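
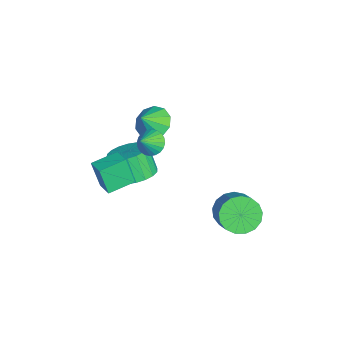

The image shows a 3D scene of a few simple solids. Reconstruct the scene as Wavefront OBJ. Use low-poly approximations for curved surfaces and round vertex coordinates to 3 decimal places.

v 1.231 2.497 -2.808
v 1.848 2.722 -3.678
v 3.126 2.988 -2.702
v 2.509 2.763 -1.832
v 1.649 3.185 -3.543
v 2.927 3.451 -2.567
v 1.354 3.49 -3.239
v 2.632 3.756 -2.264
v 1.031 3.568 -2.837
v 2.309 3.834 -1.862
v 0.753 3.4 -2.428
v 2.032 3.666 -1.453
v 0.585 3.026 -2.106
v 1.864 3.292 -1.131
v 0.565 2.53 -1.945
v 1.844 2.796 -0.969
v 0.698 2.027 -1.981
v 1.976 2.293 -1.006
v 0.952 1.631 -2.207
v 2.231 1.897 -1.231
v 1.271 1.434 -2.57
v 2.549 1.7 -1.595
v 1.58 1.48 -2.988
v 2.858 1.746 -2.012
v 1.809 1.76 -3.365
v 3.087 2.025 -2.389
v 1.906 2.208 -3.613
v 3.184 2.474 -2.638
v -3.237 -1.429 0.073
v -2.67 -0.587 0.248
v -2.643 -2.031 1.047
v -3.2 -0.543 0.598
v -3.744 -0.838 0.748
v -4.094 -1.358 0.639
v -4.117 -1.905 0.315
v -3.804 -2.27 -0.102
v -3.274 -2.314 -0.452
v -2.73 -2.019 -0.601
v -2.379 -1.499 -0.493
v -2.356 -0.952 -0.169
v 0.985 -4.028 -0.864
v 0.701 -4.454 0.663
v 0.322 -2.749 -0.631
v 0.038 -3.174 0.896
v 1.902 -3.606 -0.576
v 1.618 -4.031 0.951
v 1.239 -2.326 -0.343
v 0.955 -2.752 1.184
v -1.055 -2.27 -2.103
v -0.339 -3.104 -2.084
v -0.888 -3.544 -0.658
v -1.605 -2.71 -0.677
v -0.087 -2.74 -1.875
v -0.636 -3.18 -0.449
v -0.028 -2.283 -1.711
v -0.577 -2.722 -0.285
v -0.172 -1.823 -1.625
v -0.721 -2.263 -0.199
v -0.491 -1.452 -1.633
v -1.04 -1.891 -0.207
v -0.921 -1.242 -1.734
v -1.471 -1.682 -0.308
v -1.379 -1.237 -1.909
v -1.928 -1.677 -0.483
v -1.772 -1.436 -2.122
v -2.321 -1.876 -0.696
v -2.024 -1.8 -2.331
v -2.573 -2.24 -0.905
v -2.083 -2.258 -2.495
v -2.632 -2.697 -1.069
v -1.939 -2.717 -2.581
v -2.488 -3.157 -1.155
v -1.62 -3.089 -2.573
v -2.169 -3.528 -1.147
v -1.189 -3.298 -2.472
v -1.739 -3.738 -1.046
v -0.732 -3.303 -2.297
v -1.281 -3.743 -0.871
v -0.458 -1.538 1.129
v 0.131 -1.086 0.923
v 0.218 -2.062 1.911
v 0.005 -0.923 1.141
v -0.191 -0.852 1.357
v -0.428 -0.887 1.539
v -0.669 -1.02 1.658
v -0.879 -1.232 1.697
v -1.024 -1.491 1.649
v -1.083 -1.757 1.522
v -1.047 -1.989 1.335
v -0.921 -2.153 1.116
v -0.725 -2.223 0.9
v -0.488 -2.188 0.718
v -0.247 -2.055 0.599
v -0.038 -1.843 0.56
v 0.108 -1.584 0.608
v 0.167 -1.319 0.736
f 2 1 5
f 2 5 3
f 3 5 6
f 3 6 4
f 5 1 7
f 5 7 6
f 6 7 8
f 6 8 4
f 7 1 9
f 7 9 8
f 8 9 10
f 8 10 4
f 9 1 11
f 9 11 10
f 10 11 12
f 10 12 4
f 11 1 13
f 11 13 12
f 12 13 14
f 12 14 4
f 13 1 15
f 13 15 14
f 14 15 16
f 14 16 4
f 15 1 17
f 15 17 16
f 16 17 18
f 16 18 4
f 17 1 19
f 17 19 18
f 18 19 20
f 18 20 4
f 19 1 21
f 19 21 20
f 20 21 22
f 20 22 4
f 21 1 23
f 21 23 22
f 22 23 24
f 22 24 4
f 23 1 25
f 23 25 24
f 24 25 26
f 24 26 4
f 25 1 27
f 25 27 26
f 26 27 28
f 26 28 4
f 27 1 2
f 27 2 28
f 28 2 3
f 28 3 4
f 30 29 32
f 30 32 31
f 32 29 33
f 32 33 31
f 33 29 34
f 33 34 31
f 34 29 35
f 34 35 31
f 35 29 36
f 35 36 31
f 36 29 37
f 36 37 31
f 37 29 38
f 37 38 31
f 38 29 39
f 38 39 31
f 39 29 40
f 39 40 31
f 40 29 30
f 40 30 31
f 42 44 41
f 45 42 41
f 41 44 43
f 43 45 41
f 42 48 44
f 46 42 45
f 46 48 42
f 44 48 43
f 47 45 43
f 43 48 47
f 47 46 45
f 48 46 47
f 50 49 53
f 50 53 51
f 51 53 54
f 51 54 52
f 53 49 55
f 53 55 54
f 54 55 56
f 54 56 52
f 55 49 57
f 55 57 56
f 56 57 58
f 56 58 52
f 57 49 59
f 57 59 58
f 58 59 60
f 58 60 52
f 59 49 61
f 59 61 60
f 60 61 62
f 60 62 52
f 61 49 63
f 61 63 62
f 62 63 64
f 62 64 52
f 63 49 65
f 63 65 64
f 64 65 66
f 64 66 52
f 65 49 67
f 65 67 66
f 66 67 68
f 66 68 52
f 67 49 69
f 67 69 68
f 68 69 70
f 68 70 52
f 69 49 71
f 69 71 70
f 70 71 72
f 70 72 52
f 71 49 73
f 71 73 72
f 72 73 74
f 72 74 52
f 73 49 75
f 73 75 74
f 74 75 76
f 74 76 52
f 75 49 77
f 75 77 76
f 76 77 78
f 76 78 52
f 77 49 50
f 77 50 78
f 78 50 51
f 78 51 52
f 80 79 82
f 80 82 81
f 82 79 83
f 82 83 81
f 83 79 84
f 83 84 81
f 84 79 85
f 84 85 81
f 85 79 86
f 85 86 81
f 86 79 87
f 86 87 81
f 87 79 88
f 87 88 81
f 88 79 89
f 88 89 81
f 89 79 90
f 89 90 81
f 90 79 91
f 90 91 81
f 91 79 92
f 91 92 81
f 92 79 93
f 92 93 81
f 93 79 94
f 93 94 81
f 94 79 95
f 94 95 81
f 95 79 96
f 95 96 81
f 96 79 80
f 96 80 81



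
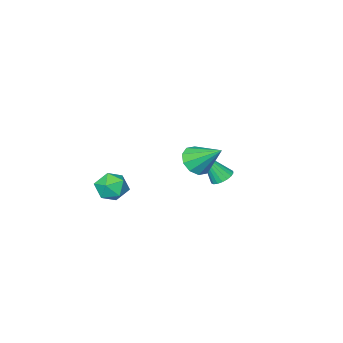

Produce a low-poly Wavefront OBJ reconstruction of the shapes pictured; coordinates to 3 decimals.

v -0.484 -2.415 -1.044
v -0.016 -2.138 -1.869
v -0.404 -3.942 -1.511
v 0.064 -3.665 -2.336
v 0.518 -3.589 -1.461
v 0.468 -2.645 -1.173
v -0.888 -3.435 -2.207
v -0.938 -2.491 -1.919
v -0.266 -2.768 -2.588
v 0.603 -2.864 -2.127
v -1.023 -3.216 -1.253
v -0.154 -3.312 -0.792
v -3.531 1.68 -0.035
v -3 1.478 -0.37
v -2.729 0.86 1.735
v -2.922 1.747 -0.281
v -2.965 2.002 -0.143
v -3.12 2.194 0.017
v -3.357 2.284 0.166
v -3.628 2.255 0.275
v -3.88 2.111 0.323
v -4.063 1.883 0.3
v -4.14 1.614 0.21
v -4.097 1.358 0.072
v -3.942 1.166 -0.087
v -3.706 1.076 -0.236
v -3.435 1.106 -0.345
v -3.183 1.249 -0.393
v -0.808 2.968 2.754
v 0.08 3.034 2.945
v -1.172 4.372 3.966
v -0.032 3.377 2.514
v -0.439 3.564 2.174
v -0.988 3.523 2.056
v -1.467 3.271 2.205
v -1.695 2.902 2.564
v -1.584 2.559 2.995
v -1.177 2.372 3.335
v -0.628 2.412 3.452
v -0.148 2.665 3.304
f 1 12 6
f 1 6 2
f 1 2 8
f 1 8 11
f 1 11 12
f 2 6 10
f 6 12 5
f 12 11 3
f 11 8 7
f 8 2 9
f 4 10 5
f 4 5 3
f 4 3 7
f 4 7 9
f 4 9 10
f 5 10 6
f 3 5 12
f 7 3 11
f 9 7 8
f 10 9 2
f 14 13 16
f 14 16 15
f 16 13 17
f 16 17 15
f 17 13 18
f 17 18 15
f 18 13 19
f 18 19 15
f 19 13 20
f 19 20 15
f 20 13 21
f 20 21 15
f 21 13 22
f 21 22 15
f 22 13 23
f 22 23 15
f 23 13 24
f 23 24 15
f 24 13 25
f 24 25 15
f 25 13 26
f 25 26 15
f 26 13 27
f 26 27 15
f 27 13 28
f 27 28 15
f 28 13 14
f 28 14 15
f 30 29 32
f 30 32 31
f 32 29 33
f 32 33 31
f 33 29 34
f 33 34 31
f 34 29 35
f 34 35 31
f 35 29 36
f 35 36 31
f 36 29 37
f 36 37 31
f 37 29 38
f 37 38 31
f 38 29 39
f 38 39 31
f 39 29 40
f 39 40 31
f 40 29 30
f 40 30 31



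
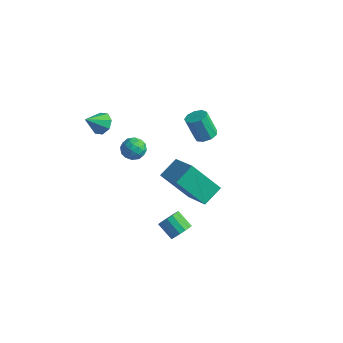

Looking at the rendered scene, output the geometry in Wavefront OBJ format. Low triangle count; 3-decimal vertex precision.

v -0.183 3.458 0.317
v 0.123 3.952 0.501
v -0.411 3.796 1.808
v -0.717 3.302 1.623
v -0.254 4.062 0.36
v -0.788 3.906 1.666
v -0.597 3.89 0.199
v -1.132 3.734 1.505
v -0.747 3.515 0.093
v -1.282 3.359 1.399
v -0.633 3.114 0.092
v -1.167 2.958 1.398
v -0.308 2.874 0.196
v -0.843 2.717 1.502
v 0.075 2.907 0.357
v -0.459 2.751 1.663
v 0.338 3.198 0.499
v -0.196 3.042 1.805
v 0.357 3.611 0.556
v -0.177 3.455 1.862
v -2.663 0.37 0.905
v -2.051 0.698 0.898
v -2.369 -0.198 -0.018
v -1.757 0.13 -0.025
v -1.898 -0.331 0.474
v -2.08 0.02 1.045
v -2.34 0.48 -0.165
v -2.522 0.831 0.406
v -1.852 0.766 0.237
v -1.579 0.265 0.632
v -2.841 0.235 0.248
v -2.568 -0.266 0.643
v -2.383 0.584 0.983
v -2.037 -0.084 -0.103
v -2.12 -0.355 0.191
v -1.761 -0.162 0.187
v -2.4 0.185 1.069
v -2.04 0.378 1.065
v -1.95 -0.226 0.816
v -2.38 0.122 -0.185
v -2.02 0.315 -0.189
v -2.659 0.662 0.693
v -2.3 0.855 0.689
v -2.47 0.726 0.064
v -1.906 0.816 0.59
v -1.733 0.483 0.047
v -2.076 0.688 -0.035
v -2.183 0.894 0.3
v -1.746 0.522 0.822
v -1.573 0.188 0.28
v -1.656 -0.083 0.573
v -1.763 0.124 0.908
v -1.628 0.562 0.433
v -2.847 0.312 0.6
v -2.674 -0.022 0.058
v -2.657 0.376 -0.028
v -2.764 0.583 0.307
v -2.687 0.017 0.833
v -2.514 -0.316 0.29
v -2.237 -0.394 0.58
v -2.344 -0.188 0.915
v -2.792 -0.062 0.447
v 1.413 -2.199 2.363
v 1.555 -1.191 2.919
v 2.596 -1.569 0.919
v 2.737 -0.561 1.475
v 2.923 -2.919 3.285
v 3.064 -1.911 3.841
v 4.105 -2.289 1.841
v 4.247 -1.281 2.397
v -3.241 -0.885 2.669
v -2.834 -1.303 2.361
v -3.539 -1.735 3.431
v -2.605 -1.049 2.734
v -2.75 -0.699 3.068
v -3.182 -0.458 3.169
v -3.649 -0.467 2.977
v -3.877 -0.72 2.604
v -3.733 -1.07 2.27
v -3.301 -1.311 2.169
v 1.678 -0.911 -3.033
v 2.02 -1.048 -2.534
v 1.165 -0.985 -1.929
v 0.822 -0.849 -2.427
v 2.029 -0.727 -2.555
v 1.173 -0.665 -1.95
v 1.943 -0.457 -2.705
v 1.087 -0.394 -2.1
v 1.786 -0.307 -2.942
v 0.93 -0.245 -2.337
v 1.6 -0.32 -3.203
v 0.745 -0.258 -2.598
v 1.435 -0.491 -3.419
v 0.58 -0.429 -2.814
v 1.335 -0.775 -3.531
v 0.48 -0.712 -2.926
v 1.327 -1.095 -3.51
v 0.471 -1.033 -2.905
v 1.413 -1.366 -3.36
v 0.557 -1.303 -2.755
v 1.57 -1.515 -3.123
v 0.714 -1.453 -2.518
v 1.755 -1.502 -2.862
v 0.9 -1.44 -2.257
v 1.92 -1.331 -2.646
v 1.065 -1.269 -2.041
f 2 1 5
f 2 5 3
f 3 5 6
f 3 6 4
f 5 1 7
f 5 7 6
f 6 7 8
f 6 8 4
f 7 1 9
f 7 9 8
f 8 9 10
f 8 10 4
f 9 1 11
f 9 11 10
f 10 11 12
f 10 12 4
f 11 1 13
f 11 13 12
f 12 13 14
f 12 14 4
f 13 1 15
f 13 15 14
f 14 15 16
f 14 16 4
f 15 1 17
f 15 17 16
f 16 17 18
f 16 18 4
f 17 1 19
f 17 19 18
f 18 19 20
f 18 20 4
f 19 1 2
f 19 2 20
f 20 2 3
f 20 3 4
f 21 58 37
f 58 32 61
f 37 61 26
f 58 61 37
f 21 37 33
f 37 26 38
f 33 38 22
f 37 38 33
f 21 33 42
f 33 22 43
f 42 43 28
f 33 43 42
f 21 42 54
f 42 28 57
f 54 57 31
f 42 57 54
f 21 54 58
f 54 31 62
f 58 62 32
f 54 62 58
f 22 38 49
f 38 26 52
f 49 52 30
f 38 52 49
f 26 61 39
f 61 32 60
f 39 60 25
f 61 60 39
f 32 62 59
f 62 31 55
f 59 55 23
f 62 55 59
f 31 57 56
f 57 28 44
f 56 44 27
f 57 44 56
f 28 43 48
f 43 22 45
f 48 45 29
f 43 45 48
f 24 50 36
f 50 30 51
f 36 51 25
f 50 51 36
f 24 36 34
f 36 25 35
f 34 35 23
f 36 35 34
f 24 34 41
f 34 23 40
f 41 40 27
f 34 40 41
f 24 41 46
f 41 27 47
f 46 47 29
f 41 47 46
f 24 46 50
f 46 29 53
f 50 53 30
f 46 53 50
f 25 51 39
f 51 30 52
f 39 52 26
f 51 52 39
f 23 35 59
f 35 25 60
f 59 60 32
f 35 60 59
f 27 40 56
f 40 23 55
f 56 55 31
f 40 55 56
f 29 47 48
f 47 27 44
f 48 44 28
f 47 44 48
f 30 53 49
f 53 29 45
f 49 45 22
f 53 45 49
f 64 66 63
f 67 64 63
f 63 66 65
f 65 67 63
f 64 70 66
f 68 64 67
f 68 70 64
f 66 70 65
f 69 67 65
f 65 70 69
f 69 68 67
f 70 68 69
f 72 71 74
f 72 74 73
f 74 71 75
f 74 75 73
f 75 71 76
f 75 76 73
f 76 71 77
f 76 77 73
f 77 71 78
f 77 78 73
f 78 71 79
f 78 79 73
f 79 71 80
f 79 80 73
f 80 71 72
f 80 72 73
f 82 81 85
f 82 85 83
f 83 85 86
f 83 86 84
f 85 81 87
f 85 87 86
f 86 87 88
f 86 88 84
f 87 81 89
f 87 89 88
f 88 89 90
f 88 90 84
f 89 81 91
f 89 91 90
f 90 91 92
f 90 92 84
f 91 81 93
f 91 93 92
f 92 93 94
f 92 94 84
f 93 81 95
f 93 95 94
f 94 95 96
f 94 96 84
f 95 81 97
f 95 97 96
f 96 97 98
f 96 98 84
f 97 81 99
f 97 99 98
f 98 99 100
f 98 100 84
f 99 81 101
f 99 101 100
f 100 101 102
f 100 102 84
f 101 81 103
f 101 103 102
f 102 103 104
f 102 104 84
f 103 81 105
f 103 105 104
f 104 105 106
f 104 106 84
f 105 81 82
f 105 82 106
f 106 82 83
f 106 83 84



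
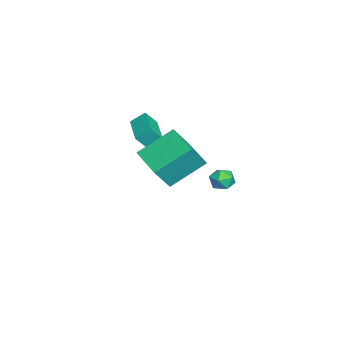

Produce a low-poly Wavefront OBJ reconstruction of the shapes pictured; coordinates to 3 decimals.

v 1.431 -1.799 3.248
v 0.607 -0.332 4.366
v 0.821 -1.243 2.068
v -0.003 0.224 3.186
v 2.903 -0.764 2.974
v 2.079 0.703 4.092
v 2.293 -0.208 1.794
v 1.469 1.259 2.912
v -4.372 1.595 -1.167
v -4.077 1.837 -1.747
v -3.823 0.623 -1.293
v -3.528 0.865 -1.873
v -3.352 1.132 -1.257
v -3.691 1.733 -1.18
v -4.209 0.727 -1.86
v -4.548 1.328 -1.783
v -3.976 1.3 -2.176
v -3.447 1.551 -1.803
v -4.453 0.909 -1.237
v -3.924 1.16 -0.864
v -2.22 -2.216 2.445
v -2.01 -2.714 3.126
v -2.401 -1.556 2.982
v -2.191 -2.055 3.664
v -0.609 -1.685 2.336
v -0.399 -2.184 3.018
v -0.79 -1.026 2.874
v -0.58 -1.524 3.555
f 2 4 1
f 5 2 1
f 1 4 3
f 3 5 1
f 2 8 4
f 6 2 5
f 6 8 2
f 4 8 3
f 7 5 3
f 3 8 7
f 7 6 5
f 8 6 7
f 9 20 14
f 9 14 10
f 9 10 16
f 9 16 19
f 9 19 20
f 10 14 18
f 14 20 13
f 20 19 11
f 19 16 15
f 16 10 17
f 12 18 13
f 12 13 11
f 12 11 15
f 12 15 17
f 12 17 18
f 13 18 14
f 11 13 20
f 15 11 19
f 17 15 16
f 18 17 10
f 22 24 21
f 25 22 21
f 21 24 23
f 23 25 21
f 22 28 24
f 26 22 25
f 26 28 22
f 24 28 23
f 27 25 23
f 23 28 27
f 27 26 25
f 28 26 27



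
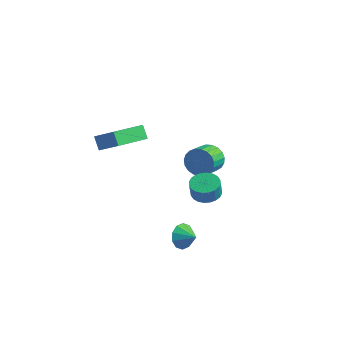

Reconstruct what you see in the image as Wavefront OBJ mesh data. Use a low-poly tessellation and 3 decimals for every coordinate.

v -1.865 -3.924 3.319
v -2.39 -3.644 4.034
v -1.47 -1.882 2.812
v -1.995 -1.603 3.527
v -0.545 -3.937 4.293
v -1.07 -3.658 5.008
v -0.15 -1.896 3.786
v -0.675 -1.616 4.501
v 1.43 1.371 -2.148
v 2.082 0.801 -2.299
v 2.123 0.578 -1.284
v 1.47 1.149 -1.132
v 2.258 1.091 -2.242
v 2.299 0.868 -1.227
v 2.308 1.423 -2.172
v 2.349 1.2 -1.156
v 2.224 1.747 -2.097
v 2.264 1.524 -1.082
v 2.019 2.015 -2.03
v 2.059 1.792 -1.015
v 1.724 2.184 -1.981
v 1.765 1.961 -0.966
v 1.384 2.229 -1.957
v 1.425 2.007 -0.942
v 1.052 2.144 -1.963
v 1.093 1.922 -0.948
v 0.777 1.942 -1.996
v 0.818 1.719 -0.981
v 0.601 1.652 -2.053
v 0.642 1.429 -1.038
v 0.551 1.32 -2.124
v 0.592 1.097 -1.108
v 0.636 0.996 -2.198
v 0.676 0.773 -1.183
v 0.841 0.728 -2.265
v 0.881 0.505 -1.25
v 1.135 0.559 -2.314
v 1.176 0.336 -1.299
v 1.475 0.513 -2.338
v 1.516 0.291 -1.323
v 1.807 0.598 -2.332
v 1.848 0.376 -1.317
v 0.052 3.643 -1.267
v 0.658 3.443 -1.97
v 0.795 2.197 -1.496
v 0.188 2.397 -0.793
v 0.901 3.576 -1.688
v 1.037 2.33 -1.214
v 0.996 3.722 -1.333
v 1.133 2.475 -0.86
v 0.928 3.853 -0.967
v 1.065 2.607 -0.493
v 0.709 3.948 -0.652
v 0.845 2.702 -0.179
v 0.376 3.991 -0.444
v 0.512 2.745 0.029
v -0.013 3.973 -0.378
v 0.123 2.727 0.095
v -0.391 3.899 -0.466
v -0.255 2.652 0.007
v -0.693 3.78 -0.692
v -0.556 2.533 -0.219
v -0.865 3.637 -1.018
v -0.728 2.391 -0.544
v -0.879 3.496 -1.386
v -0.742 2.249 -0.913
v -0.732 3.38 -1.734
v -0.596 2.133 -1.261
v -0.45 3.309 -2.001
v -0.313 2.063 -1.528
v -0.081 3.296 -2.141
v 0.056 2.05 -1.668
v 0.311 3.344 -2.13
v 0.448 2.097 -1.657
v 2.13 -1.83 -3.397
v 2.42 -2.259 -4.083
v 3.05 -1.87 -2.983
v 2.484 -1.74 -4.176
v 2.413 -1.255 -3.97
v 2.233 -0.989 -3.546
v 2.014 -1.045 -3.065
v 1.839 -1.401 -2.711
v 1.775 -1.92 -2.619
v 1.847 -2.405 -2.824
v 2.026 -2.671 -3.248
v 2.245 -2.615 -3.729
f 2 4 1
f 5 2 1
f 1 4 3
f 3 5 1
f 2 8 4
f 6 2 5
f 6 8 2
f 4 8 3
f 7 5 3
f 3 8 7
f 7 6 5
f 8 6 7
f 10 9 13
f 10 13 11
f 11 13 14
f 11 14 12
f 13 9 15
f 13 15 14
f 14 15 16
f 14 16 12
f 15 9 17
f 15 17 16
f 16 17 18
f 16 18 12
f 17 9 19
f 17 19 18
f 18 19 20
f 18 20 12
f 19 9 21
f 19 21 20
f 20 21 22
f 20 22 12
f 21 9 23
f 21 23 22
f 22 23 24
f 22 24 12
f 23 9 25
f 23 25 24
f 24 25 26
f 24 26 12
f 25 9 27
f 25 27 26
f 26 27 28
f 26 28 12
f 27 9 29
f 27 29 28
f 28 29 30
f 28 30 12
f 29 9 31
f 29 31 30
f 30 31 32
f 30 32 12
f 31 9 33
f 31 33 32
f 32 33 34
f 32 34 12
f 33 9 35
f 33 35 34
f 34 35 36
f 34 36 12
f 35 9 37
f 35 37 36
f 36 37 38
f 36 38 12
f 37 9 39
f 37 39 38
f 38 39 40
f 38 40 12
f 39 9 41
f 39 41 40
f 40 41 42
f 40 42 12
f 41 9 10
f 41 10 42
f 42 10 11
f 42 11 12
f 44 43 47
f 44 47 45
f 45 47 48
f 45 48 46
f 47 43 49
f 47 49 48
f 48 49 50
f 48 50 46
f 49 43 51
f 49 51 50
f 50 51 52
f 50 52 46
f 51 43 53
f 51 53 52
f 52 53 54
f 52 54 46
f 53 43 55
f 53 55 54
f 54 55 56
f 54 56 46
f 55 43 57
f 55 57 56
f 56 57 58
f 56 58 46
f 57 43 59
f 57 59 58
f 58 59 60
f 58 60 46
f 59 43 61
f 59 61 60
f 60 61 62
f 60 62 46
f 61 43 63
f 61 63 62
f 62 63 64
f 62 64 46
f 63 43 65
f 63 65 64
f 64 65 66
f 64 66 46
f 65 43 67
f 65 67 66
f 66 67 68
f 66 68 46
f 67 43 69
f 67 69 68
f 68 69 70
f 68 70 46
f 69 43 71
f 69 71 70
f 70 71 72
f 70 72 46
f 71 43 73
f 71 73 72
f 72 73 74
f 72 74 46
f 73 43 44
f 73 44 74
f 74 44 45
f 74 45 46
f 76 75 78
f 76 78 77
f 78 75 79
f 78 79 77
f 79 75 80
f 79 80 77
f 80 75 81
f 80 81 77
f 81 75 82
f 81 82 77
f 82 75 83
f 82 83 77
f 83 75 84
f 83 84 77
f 84 75 85
f 84 85 77
f 85 75 86
f 85 86 77
f 86 75 76
f 86 76 77



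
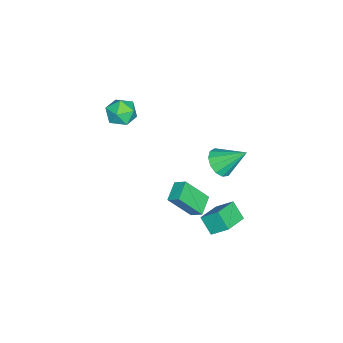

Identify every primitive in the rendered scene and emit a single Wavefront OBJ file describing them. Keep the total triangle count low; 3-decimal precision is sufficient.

v 1.386 0.175 0.597
v 1.537 0.837 1.056
v 0.92 1.312 -0.891
v 1.071 1.974 -0.432
v 2.529 0.166 0.232
v 2.68 0.828 0.691
v 2.063 1.303 -1.256
v 2.214 1.965 -0.797
v -1.761 1.726 -0.319
v -1.374 1.169 0.332
v -1.859 3.154 0.959
v -0.973 1.415 0.089
v -0.822 1.759 -0.284
v -0.969 2.093 -0.668
v -1.367 2.31 -0.942
v -1.89 2.342 -1.018
v -2.372 2.178 -0.872
v -2.66 1.87 -0.551
v -2.662 1.517 -0.156
v -2.378 1.23 0.187
v -1.898 1.1 0.369
v -1.334 -3.013 4.053
v -0.855 -2.636 3.315
v -0.345 -4.204 4.085
v 0.134 -3.827 3.347
v 0.158 -3.399 4.203
v -0.453 -2.663 4.183
v -0.747 -4.177 3.217
v -1.358 -3.441 3.197
v -0.493 -3.355 2.799
v 0.067 -2.874 3.408
v -1.267 -3.966 3.992
v -0.707 -3.485 4.601
v 2.978 2.925 1.062
v 3.004 3.837 1.871
v 3.407 3.619 0.266
v 3.433 4.532 1.075
v 4.367 2.528 1.465
v 4.393 3.441 2.274
v 4.796 3.223 0.669
v 4.822 4.135 1.478
f 2 4 1
f 5 2 1
f 1 4 3
f 3 5 1
f 2 8 4
f 6 2 5
f 6 8 2
f 4 8 3
f 7 5 3
f 3 8 7
f 7 6 5
f 8 6 7
f 10 9 12
f 10 12 11
f 12 9 13
f 12 13 11
f 13 9 14
f 13 14 11
f 14 9 15
f 14 15 11
f 15 9 16
f 15 16 11
f 16 9 17
f 16 17 11
f 17 9 18
f 17 18 11
f 18 9 19
f 18 19 11
f 19 9 20
f 19 20 11
f 20 9 21
f 20 21 11
f 21 9 10
f 21 10 11
f 22 33 27
f 22 27 23
f 22 23 29
f 22 29 32
f 22 32 33
f 23 27 31
f 27 33 26
f 33 32 24
f 32 29 28
f 29 23 30
f 25 31 26
f 25 26 24
f 25 24 28
f 25 28 30
f 25 30 31
f 26 31 27
f 24 26 33
f 28 24 32
f 30 28 29
f 31 30 23
f 35 37 34
f 38 35 34
f 34 37 36
f 36 38 34
f 35 41 37
f 39 35 38
f 39 41 35
f 37 41 36
f 40 38 36
f 36 41 40
f 40 39 38
f 41 39 40



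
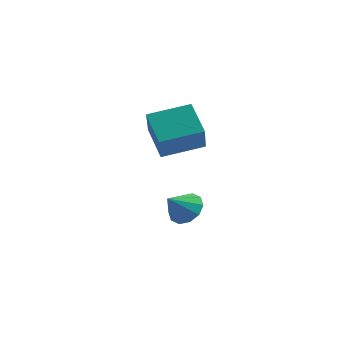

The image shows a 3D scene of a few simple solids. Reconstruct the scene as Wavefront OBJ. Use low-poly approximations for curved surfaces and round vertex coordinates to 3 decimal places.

v -4.664 0.578 3.168
v -4.339 -0.205 4.257
v -3.43 1.582 3.521
v -3.105 0.8 4.611
v -3.775 -0.22 2.329
v -3.45 -1.002 3.419
v -2.541 0.785 2.683
v -2.216 0.002 3.772
v -3.414 1.02 -0.669
v -2.992 1.349 -0.144
v -3.766 0.26 0.089
v -3.41 1.549 -0.138
v -3.83 1.547 -0.335
v -4.091 1.343 -0.66
v -4.093 1.016 -0.988
v -3.836 0.69 -1.195
v -3.418 0.491 -1.201
v -2.998 0.493 -1.004
v -2.737 0.697 -0.679
v -2.735 1.024 -0.351
f 2 4 1
f 5 2 1
f 1 4 3
f 3 5 1
f 2 8 4
f 6 2 5
f 6 8 2
f 4 8 3
f 7 5 3
f 3 8 7
f 7 6 5
f 8 6 7
f 10 9 12
f 10 12 11
f 12 9 13
f 12 13 11
f 13 9 14
f 13 14 11
f 14 9 15
f 14 15 11
f 15 9 16
f 15 16 11
f 16 9 17
f 16 17 11
f 17 9 18
f 17 18 11
f 18 9 19
f 18 19 11
f 19 9 20
f 19 20 11
f 20 9 10
f 20 10 11



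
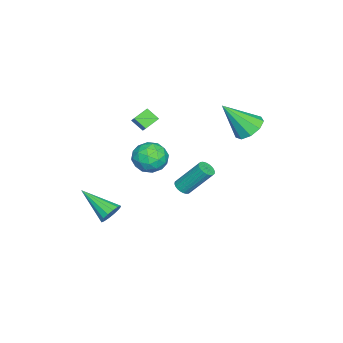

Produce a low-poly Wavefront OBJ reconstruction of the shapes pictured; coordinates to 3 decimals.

v 2.597 -2.034 -2.008
v 3.156 -1.987 -1.64
v 2.083 -3.726 -1.012
v 2.916 -1.81 -1.462
v 2.591 -1.693 -1.431
v 2.268 -1.667 -1.554
v 2.033 -1.739 -1.799
v 1.949 -1.89 -2.099
v 2.039 -2.08 -2.375
v 2.279 -2.257 -2.553
v 2.604 -2.375 -2.584
v 2.927 -2.401 -2.461
v 3.162 -2.328 -2.217
v 3.246 -2.177 -1.916
v -3.382 -1.787 0.986
v -3.511 -2.436 1.519
v -2.538 -1.334 1.741
v -2.666 -1.983 2.275
v -2.754 -2.257 0.565
v -2.882 -2.906 1.099
v -1.909 -1.804 1.321
v -2.038 -2.453 1.854
v -2.252 3.382 2.184
v -1.418 3.693 2.188
v -1.788 2.118 3.796
v -1.768 4.031 2.554
v -2.345 4.065 2.747
v -2.878 3.78 2.677
v -3.118 3.308 2.376
v -2.953 2.871 1.986
v -2.461 2.673 1.688
v -1.87 2.806 1.623
v -1.459 3.209 1.82
v 1.197 0.066 0.729
v 1.773 -0.368 1.358
v 0.047 -0.892 1.122
v 0.623 -1.326 1.751
v 0.329 -0.43 1.911
v 1.04 0.163 1.668
v 0.78 -1.423 0.812
v 1.491 -0.83 0.569
v 1.516 -1.288 1.409
v 1.237 -0.674 2.088
v 0.583 -0.586 0.392
v 0.304 0.028 1.071
v 1.586 -0.067 1.009
v 0.234 -1.193 1.471
v 0.061 -0.666 1.565
v 0.4 -0.921 1.935
v 1.155 0.245 1.191
v 1.494 -0.01 1.561
v 0.645 -0.046 1.886
v 0.326 -1.25 0.919
v 0.665 -1.505 1.289
v 1.42 -0.339 0.545
v 1.759 -0.594 0.915
v 1.175 -1.214 0.594
v 1.774 -0.862 1.409
v 1.097 -1.426 1.64
v 1.19 -1.482 1.088
v 1.608 -1.134 0.945
v 1.61 -0.502 1.808
v 0.933 -1.065 2.039
v 0.76 -0.538 2.133
v 1.178 -0.19 1.99
v 1.458 -1.042 1.838
v 0.887 -0.195 0.441
v 0.21 -0.758 0.672
v 0.642 -1.07 0.49
v 1.06 -0.722 0.347
v 0.723 0.166 0.84
v 0.046 -0.398 1.071
v 0.212 -0.126 1.535
v 0.63 0.222 1.392
v 0.362 -0.218 0.642
v -3.856 -0.526 -4.033
v -3.502 -0.209 -4.244
v -3.669 1.022 -2.678
v -4.024 0.706 -2.467
v -3.674 -0.134 -4.322
v -3.841 1.098 -2.755
v -3.873 -0.118 -4.356
v -4.04 1.114 -2.789
v -4.07 -0.165 -4.34
v -4.237 1.067 -2.773
v -4.234 -0.266 -4.278
v -4.402 0.966 -2.711
v -4.341 -0.407 -4.179
v -4.508 0.825 -2.612
v -4.374 -0.566 -4.057
v -4.541 0.666 -2.49
v -4.329 -0.719 -3.932
v -4.496 0.513 -2.365
v -4.211 -0.842 -3.822
v -4.378 0.389 -2.256
v -4.039 -0.918 -3.745
v -4.206 0.314 -2.178
v -3.84 -0.934 -3.711
v -4.007 0.298 -2.144
v -3.643 -0.887 -3.727
v -3.81 0.345 -2.16
v -3.478 -0.786 -3.789
v -3.646 0.446 -2.222
v -3.372 -0.645 -3.888
v -3.539 0.587 -2.321
v -3.339 -0.486 -4.01
v -3.506 0.746 -2.443
v -3.384 -0.333 -4.135
v -3.551 0.899 -2.568
f 2 1 4
f 2 4 3
f 4 1 5
f 4 5 3
f 5 1 6
f 5 6 3
f 6 1 7
f 6 7 3
f 7 1 8
f 7 8 3
f 8 1 9
f 8 9 3
f 9 1 10
f 9 10 3
f 10 1 11
f 10 11 3
f 11 1 12
f 11 12 3
f 12 1 13
f 12 13 3
f 13 1 14
f 13 14 3
f 14 1 2
f 14 2 3
f 16 18 15
f 19 16 15
f 15 18 17
f 17 19 15
f 16 22 18
f 20 16 19
f 20 22 16
f 18 22 17
f 21 19 17
f 17 22 21
f 21 20 19
f 22 20 21
f 24 23 26
f 24 26 25
f 26 23 27
f 26 27 25
f 27 23 28
f 27 28 25
f 28 23 29
f 28 29 25
f 29 23 30
f 29 30 25
f 30 23 31
f 30 31 25
f 31 23 32
f 31 32 25
f 32 23 33
f 32 33 25
f 33 23 24
f 33 24 25
f 34 71 50
f 71 45 74
f 50 74 39
f 71 74 50
f 34 50 46
f 50 39 51
f 46 51 35
f 50 51 46
f 34 46 55
f 46 35 56
f 55 56 41
f 46 56 55
f 34 55 67
f 55 41 70
f 67 70 44
f 55 70 67
f 34 67 71
f 67 44 75
f 71 75 45
f 67 75 71
f 35 51 62
f 51 39 65
f 62 65 43
f 51 65 62
f 39 74 52
f 74 45 73
f 52 73 38
f 74 73 52
f 45 75 72
f 75 44 68
f 72 68 36
f 75 68 72
f 44 70 69
f 70 41 57
f 69 57 40
f 70 57 69
f 41 56 61
f 56 35 58
f 61 58 42
f 56 58 61
f 37 63 49
f 63 43 64
f 49 64 38
f 63 64 49
f 37 49 47
f 49 38 48
f 47 48 36
f 49 48 47
f 37 47 54
f 47 36 53
f 54 53 40
f 47 53 54
f 37 54 59
f 54 40 60
f 59 60 42
f 54 60 59
f 37 59 63
f 59 42 66
f 63 66 43
f 59 66 63
f 38 64 52
f 64 43 65
f 52 65 39
f 64 65 52
f 36 48 72
f 48 38 73
f 72 73 45
f 48 73 72
f 40 53 69
f 53 36 68
f 69 68 44
f 53 68 69
f 42 60 61
f 60 40 57
f 61 57 41
f 60 57 61
f 43 66 62
f 66 42 58
f 62 58 35
f 66 58 62
f 77 76 80
f 77 80 78
f 78 80 81
f 78 81 79
f 80 76 82
f 80 82 81
f 81 82 83
f 81 83 79
f 82 76 84
f 82 84 83
f 83 84 85
f 83 85 79
f 84 76 86
f 84 86 85
f 85 86 87
f 85 87 79
f 86 76 88
f 86 88 87
f 87 88 89
f 87 89 79
f 88 76 90
f 88 90 89
f 89 90 91
f 89 91 79
f 90 76 92
f 90 92 91
f 91 92 93
f 91 93 79
f 92 76 94
f 92 94 93
f 93 94 95
f 93 95 79
f 94 76 96
f 94 96 95
f 95 96 97
f 95 97 79
f 96 76 98
f 96 98 97
f 97 98 99
f 97 99 79
f 98 76 100
f 98 100 99
f 99 100 101
f 99 101 79
f 100 76 102
f 100 102 101
f 101 102 103
f 101 103 79
f 102 76 104
f 102 104 103
f 103 104 105
f 103 105 79
f 104 76 106
f 104 106 105
f 105 106 107
f 105 107 79
f 106 76 108
f 106 108 107
f 107 108 109
f 107 109 79
f 108 76 77
f 108 77 109
f 109 77 78
f 109 78 79



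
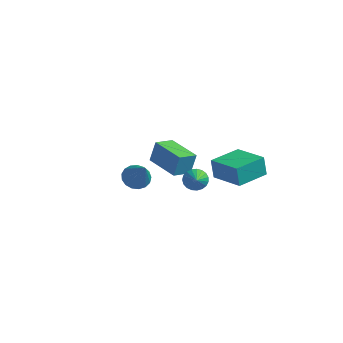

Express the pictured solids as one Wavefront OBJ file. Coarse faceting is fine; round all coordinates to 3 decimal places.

v 1.63 3.172 -2.64
v 1.385 3.27 -1.429
v 2.239 5.046 -2.669
v 1.994 5.144 -1.457
v 3.546 2.556 -2.203
v 3.301 2.654 -0.991
v 4.155 4.43 -2.231
v 3.91 4.528 -1.02
v -2.7 3.64 -3.17
v -2.527 3.989 -1.856
v -2.299 4.749 -3.518
v -2.126 5.099 -2.204
v -0.714 2.901 -3.236
v -0.541 3.251 -1.922
v -0.313 4.011 -3.584
v -0.14 4.36 -2.27
v 3.19 -1.441 0.736
v 3.642 -1.527 0.249
v 3.67 -2.139 1.304
v 3.758 -1.324 0.4
v 3.776 -1.141 0.61
v 3.692 -1.01 0.841
v 3.521 -0.954 1.054
v 3.293 -0.982 1.212
v 3.048 -1.089 1.287
v 2.827 -1.257 1.267
v 2.668 -1.458 1.156
v 2.6 -1.655 0.971
v 2.634 -1.815 0.746
v 2.764 -1.911 0.519
v 2.968 -1.926 0.329
v 3.21 -1.856 0.21
v 3.449 -1.715 0.182
v 0.588 -2.913 0.88
v 1.014 -3.357 0.401
v 1.552 -3.587 2.36
v 1.207 -3.037 0.421
v 1.257 -2.69 0.547
v 1.155 -2.393 0.749
v 0.922 -2.215 0.981
v 0.613 -2.197 1.19
v 0.299 -2.344 1.328
v 0.051 -2.62 1.363
v -0.074 -2.964 1.288
v -0.048 -3.296 1.12
v 0.125 -3.54 0.896
v 0.404 -3.641 0.669
v 0.725 -3.575 0.49
f 2 4 1
f 5 2 1
f 1 4 3
f 3 5 1
f 2 8 4
f 6 2 5
f 6 8 2
f 4 8 3
f 7 5 3
f 3 8 7
f 7 6 5
f 8 6 7
f 10 12 9
f 13 10 9
f 9 12 11
f 11 13 9
f 10 16 12
f 14 10 13
f 14 16 10
f 12 16 11
f 15 13 11
f 11 16 15
f 15 14 13
f 16 14 15
f 18 17 20
f 18 20 19
f 20 17 21
f 20 21 19
f 21 17 22
f 21 22 19
f 22 17 23
f 22 23 19
f 23 17 24
f 23 24 19
f 24 17 25
f 24 25 19
f 25 17 26
f 25 26 19
f 26 17 27
f 26 27 19
f 27 17 28
f 27 28 19
f 28 17 29
f 28 29 19
f 29 17 30
f 29 30 19
f 30 17 31
f 30 31 19
f 31 17 32
f 31 32 19
f 32 17 33
f 32 33 19
f 33 17 18
f 33 18 19
f 35 34 37
f 35 37 36
f 37 34 38
f 37 38 36
f 38 34 39
f 38 39 36
f 39 34 40
f 39 40 36
f 40 34 41
f 40 41 36
f 41 34 42
f 41 42 36
f 42 34 43
f 42 43 36
f 43 34 44
f 43 44 36
f 44 34 45
f 44 45 36
f 45 34 46
f 45 46 36
f 46 34 47
f 46 47 36
f 47 34 48
f 47 48 36
f 48 34 35
f 48 35 36



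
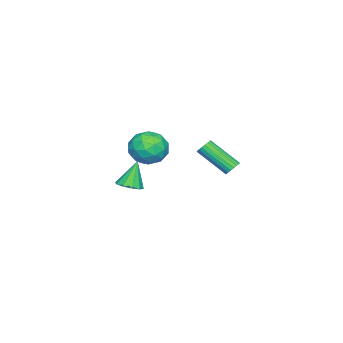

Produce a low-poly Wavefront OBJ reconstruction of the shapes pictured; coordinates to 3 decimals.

v -0.528 -0.824 -0.265
v 0.292 -0.801 0.609
v 0.208 -2.499 -0.909
v 1.028 -2.476 -0.035
v -0.127 -2.656 0.231
v -0.581 -1.621 0.629
v 1.081 -1.679 -0.929
v 0.627 -0.644 -0.531
v 1.287 -1.329 0.198
v 0.54 -1.933 0.916
v -0.04 -1.367 -1.216
v -0.787 -1.971 -0.498
v -0.182 -0.666 0.229
v 0.682 -2.634 -0.529
v 0.004 -2.741 -0.372
v 0.486 -2.727 0.141
v -0.696 -1.148 0.241
v -0.214 -1.134 0.754
v -0.46 -2.224 0.532
v 0.714 -2.166 -1.054
v 1.196 -2.152 -0.541
v 0.014 -0.573 -0.441
v 0.496 -0.559 0.072
v 0.96 -1.076 -0.832
v 0.884 -0.962 0.501
v 1.317 -1.946 0.122
v 1.348 -1.478 -0.403
v 1.081 -0.87 -0.169
v 0.445 -1.317 0.923
v 0.878 -2.301 0.544
v 0.199 -2.408 0.7
v -0.068 -1.799 0.934
v 1.03 -1.627 0.681
v -0.378 -0.999 -0.844
v 0.055 -1.983 -1.223
v 0.568 -1.501 -1.234
v 0.301 -0.892 -1
v -0.817 -1.354 -0.422
v -0.384 -2.338 -0.801
v -0.581 -2.43 -0.131
v -0.848 -1.822 0.103
v -0.53 -1.673 -0.981
v 2.724 4.334 0.708
v 3.208 4.428 0.839
v 3.179 2.779 2.123
v 2.696 2.686 1.992
v 3.091 4.549 0.991
v 3.062 2.9 2.275
v 2.9 4.627 1.087
v 2.871 2.978 2.371
v 2.675 4.647 1.108
v 2.646 2.998 2.392
v 2.46 4.605 1.05
v 2.431 2.956 2.334
v 2.297 4.51 0.924
v 2.268 2.861 2.208
v 2.219 4.38 0.755
v 2.19 2.731 2.039
v 2.241 4.241 0.577
v 2.212 2.592 1.861
v 2.358 4.12 0.425
v 2.329 2.471 1.709
v 2.549 4.042 0.329
v 2.52 2.393 1.613
v 2.774 4.022 0.308
v 2.745 2.373 1.592
v 2.989 4.064 0.366
v 2.96 2.415 1.65
v 3.152 4.159 0.492
v 3.123 2.51 1.776
v 3.23 4.289 0.661
v 3.201 2.64 1.945
v -1.095 -3.486 -4.109
v -0.331 -3.502 -3.811
v -1.745 -3.294 -2.431
v -0.449 -3.02 -3.912
v -0.814 -2.716 -4.089
v -1.286 -2.706 -4.273
v -1.685 -2.994 -4.394
v -1.858 -3.47 -4.407
v -1.74 -3.952 -4.306
v -1.375 -4.257 -4.129
v -0.903 -4.267 -3.945
v -0.504 -3.978 -3.823
f 1 38 17
f 38 12 41
f 17 41 6
f 38 41 17
f 1 17 13
f 17 6 18
f 13 18 2
f 17 18 13
f 1 13 22
f 13 2 23
f 22 23 8
f 13 23 22
f 1 22 34
f 22 8 37
f 34 37 11
f 22 37 34
f 1 34 38
f 34 11 42
f 38 42 12
f 34 42 38
f 2 18 29
f 18 6 32
f 29 32 10
f 18 32 29
f 6 41 19
f 41 12 40
f 19 40 5
f 41 40 19
f 12 42 39
f 42 11 35
f 39 35 3
f 42 35 39
f 11 37 36
f 37 8 24
f 36 24 7
f 37 24 36
f 8 23 28
f 23 2 25
f 28 25 9
f 23 25 28
f 4 30 16
f 30 10 31
f 16 31 5
f 30 31 16
f 4 16 14
f 16 5 15
f 14 15 3
f 16 15 14
f 4 14 21
f 14 3 20
f 21 20 7
f 14 20 21
f 4 21 26
f 21 7 27
f 26 27 9
f 21 27 26
f 4 26 30
f 26 9 33
f 30 33 10
f 26 33 30
f 5 31 19
f 31 10 32
f 19 32 6
f 31 32 19
f 3 15 39
f 15 5 40
f 39 40 12
f 15 40 39
f 7 20 36
f 20 3 35
f 36 35 11
f 20 35 36
f 9 27 28
f 27 7 24
f 28 24 8
f 27 24 28
f 10 33 29
f 33 9 25
f 29 25 2
f 33 25 29
f 44 43 47
f 44 47 45
f 45 47 48
f 45 48 46
f 47 43 49
f 47 49 48
f 48 49 50
f 48 50 46
f 49 43 51
f 49 51 50
f 50 51 52
f 50 52 46
f 51 43 53
f 51 53 52
f 52 53 54
f 52 54 46
f 53 43 55
f 53 55 54
f 54 55 56
f 54 56 46
f 55 43 57
f 55 57 56
f 56 57 58
f 56 58 46
f 57 43 59
f 57 59 58
f 58 59 60
f 58 60 46
f 59 43 61
f 59 61 60
f 60 61 62
f 60 62 46
f 61 43 63
f 61 63 62
f 62 63 64
f 62 64 46
f 63 43 65
f 63 65 64
f 64 65 66
f 64 66 46
f 65 43 67
f 65 67 66
f 66 67 68
f 66 68 46
f 67 43 69
f 67 69 68
f 68 69 70
f 68 70 46
f 69 43 71
f 69 71 70
f 70 71 72
f 70 72 46
f 71 43 44
f 71 44 72
f 72 44 45
f 72 45 46
f 74 73 76
f 74 76 75
f 76 73 77
f 76 77 75
f 77 73 78
f 77 78 75
f 78 73 79
f 78 79 75
f 79 73 80
f 79 80 75
f 80 73 81
f 80 81 75
f 81 73 82
f 81 82 75
f 82 73 83
f 82 83 75
f 83 73 84
f 83 84 75
f 84 73 74
f 84 74 75



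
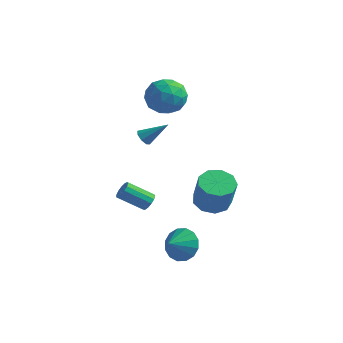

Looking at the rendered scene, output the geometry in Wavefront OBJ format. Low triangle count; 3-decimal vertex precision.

v -2.762 0.574 0.93
v -2.415 0.591 0.53
v -1.658 1.166 1.91
v -2.63 0.934 0.564
v -2.921 1.066 0.813
v -3.12 0.91 1.13
v -3.109 0.558 1.331
v -2.894 0.215 1.296
v -2.603 0.083 1.048
v -2.404 0.238 0.73
v 1.4 0.237 -2.215
v 1.973 -0.487 -2.599
v 2.532 -0.962 -0.868
v 1.96 -0.237 -0.485
v 2.33 0.095 -2.555
v 2.889 -0.38 -0.824
v 2.252 0.743 -2.352
v 2.812 0.268 -0.621
v 1.776 1.155 -2.085
v 2.335 0.68 -0.354
v 1.123 1.138 -1.879
v 1.683 0.663 -0.148
v 0.601 0.699 -1.83
v 1.161 0.224 -0.1
v 0.452 0.044 -1.962
v 1.012 -0.431 -0.231
v 0.747 -0.52 -2.212
v 1.307 -0.995 -0.481
v 1.348 -0.73 -2.464
v 1.907 -1.205 -0.733
v -0.86 -2.093 -1.786
v -0.515 -2.445 -1.566
v -1.694 -3.059 -0.694
v -2.04 -2.707 -0.914
v -0.511 -2.199 -1.388
v -1.691 -2.812 -0.516
v -0.618 -1.919 -1.336
v -1.798 -2.532 -0.464
v -0.802 -1.694 -1.427
v -1.982 -2.308 -0.555
v -1.004 -1.596 -1.632
v -2.184 -2.21 -0.76
v -1.161 -1.656 -1.886
v -2.341 -2.27 -1.014
v -1.222 -1.855 -2.108
v -2.402 -2.468 -1.236
v -1.168 -2.129 -2.228
v -2.348 -2.742 -1.356
v -1.017 -2.392 -2.208
v -2.196 -3.005 -1.336
v -0.815 -2.56 -2.054
v -1.995 -3.174 -1.182
v -0.628 -2.58 -1.814
v -1.808 -3.193 -0.943
v 1.586 -3.132 -3.458
v 2.135 -3.651 -4.129
v 1.394 -4.108 -2.862
v 2.477 -3.496 -3.765
v 2.581 -3.243 -3.319
v 2.417 -2.961 -2.91
v 2.032 -2.725 -2.649
v 1.526 -2.597 -2.604
v 1.037 -2.613 -2.788
v 0.696 -2.768 -3.152
v 0.592 -3.021 -3.598
v 0.756 -3.303 -4.007
v 1.141 -3.54 -4.268
v 1.646 -3.667 -4.313
v -3.766 2.876 2.665
v -2.864 3.489 2.168
v -2.496 1.871 3.732
v -1.594 2.484 3.235
v -2.352 3.034 3.983
v -3.137 3.655 3.324
v -2.223 1.705 2.576
v -3.008 2.326 1.917
v -1.91 2.765 2.114
v -1.99 3.587 2.983
v -3.37 1.773 2.917
v -3.45 2.595 3.786
v -3.427 3.271 2.323
v -1.933 2.089 3.577
v -2.379 2.412 4.017
v -1.849 2.773 3.725
v -3.587 3.368 3.002
v -3.057 3.729 2.71
v -2.756 3.461 3.777
v -2.303 1.631 3.19
v -1.773 1.992 2.898
v -3.511 2.587 2.175
v -2.981 2.948 1.883
v -2.604 1.899 2.123
v -2.335 3.206 1.999
v -1.589 2.615 2.626
v -1.959 2.157 2.239
v -2.42 2.522 1.851
v -2.383 3.689 2.51
v -1.636 3.098 3.137
v -2.082 3.421 3.577
v -2.543 3.786 3.189
v -1.822 3.263 2.478
v -3.724 2.262 2.763
v -2.977 1.671 3.39
v -2.817 1.574 2.711
v -3.278 1.939 2.323
v -3.771 2.745 3.274
v -3.025 2.154 3.901
v -2.94 2.838 4.049
v -3.401 3.203 3.661
v -3.538 2.097 3.422
f 2 1 4
f 2 4 3
f 4 1 5
f 4 5 3
f 5 1 6
f 5 6 3
f 6 1 7
f 6 7 3
f 7 1 8
f 7 8 3
f 8 1 9
f 8 9 3
f 9 1 10
f 9 10 3
f 10 1 2
f 10 2 3
f 12 11 15
f 12 15 13
f 13 15 16
f 13 16 14
f 15 11 17
f 15 17 16
f 16 17 18
f 16 18 14
f 17 11 19
f 17 19 18
f 18 19 20
f 18 20 14
f 19 11 21
f 19 21 20
f 20 21 22
f 20 22 14
f 21 11 23
f 21 23 22
f 22 23 24
f 22 24 14
f 23 11 25
f 23 25 24
f 24 25 26
f 24 26 14
f 25 11 27
f 25 27 26
f 26 27 28
f 26 28 14
f 27 11 29
f 27 29 28
f 28 29 30
f 28 30 14
f 29 11 12
f 29 12 30
f 30 12 13
f 30 13 14
f 32 31 35
f 32 35 33
f 33 35 36
f 33 36 34
f 35 31 37
f 35 37 36
f 36 37 38
f 36 38 34
f 37 31 39
f 37 39 38
f 38 39 40
f 38 40 34
f 39 31 41
f 39 41 40
f 40 41 42
f 40 42 34
f 41 31 43
f 41 43 42
f 42 43 44
f 42 44 34
f 43 31 45
f 43 45 44
f 44 45 46
f 44 46 34
f 45 31 47
f 45 47 46
f 46 47 48
f 46 48 34
f 47 31 49
f 47 49 48
f 48 49 50
f 48 50 34
f 49 31 51
f 49 51 50
f 50 51 52
f 50 52 34
f 51 31 53
f 51 53 52
f 52 53 54
f 52 54 34
f 53 31 32
f 53 32 54
f 54 32 33
f 54 33 34
f 56 55 58
f 56 58 57
f 58 55 59
f 58 59 57
f 59 55 60
f 59 60 57
f 60 55 61
f 60 61 57
f 61 55 62
f 61 62 57
f 62 55 63
f 62 63 57
f 63 55 64
f 63 64 57
f 64 55 65
f 64 65 57
f 65 55 66
f 65 66 57
f 66 55 67
f 66 67 57
f 67 55 68
f 67 68 57
f 68 55 56
f 68 56 57
f 69 106 85
f 106 80 109
f 85 109 74
f 106 109 85
f 69 85 81
f 85 74 86
f 81 86 70
f 85 86 81
f 69 81 90
f 81 70 91
f 90 91 76
f 81 91 90
f 69 90 102
f 90 76 105
f 102 105 79
f 90 105 102
f 69 102 106
f 102 79 110
f 106 110 80
f 102 110 106
f 70 86 97
f 86 74 100
f 97 100 78
f 86 100 97
f 74 109 87
f 109 80 108
f 87 108 73
f 109 108 87
f 80 110 107
f 110 79 103
f 107 103 71
f 110 103 107
f 79 105 104
f 105 76 92
f 104 92 75
f 105 92 104
f 76 91 96
f 91 70 93
f 96 93 77
f 91 93 96
f 72 98 84
f 98 78 99
f 84 99 73
f 98 99 84
f 72 84 82
f 84 73 83
f 82 83 71
f 84 83 82
f 72 82 89
f 82 71 88
f 89 88 75
f 82 88 89
f 72 89 94
f 89 75 95
f 94 95 77
f 89 95 94
f 72 94 98
f 94 77 101
f 98 101 78
f 94 101 98
f 73 99 87
f 99 78 100
f 87 100 74
f 99 100 87
f 71 83 107
f 83 73 108
f 107 108 80
f 83 108 107
f 75 88 104
f 88 71 103
f 104 103 79
f 88 103 104
f 77 95 96
f 95 75 92
f 96 92 76
f 95 92 96
f 78 101 97
f 101 77 93
f 97 93 70
f 101 93 97



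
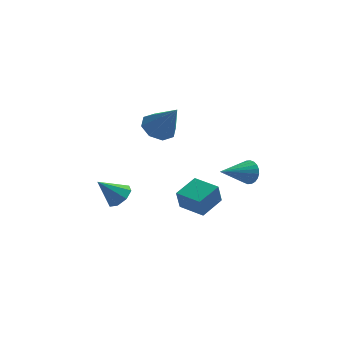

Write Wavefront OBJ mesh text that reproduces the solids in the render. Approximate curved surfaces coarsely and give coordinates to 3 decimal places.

v -2.628 3.999 -4.563
v -1.987 3.839 -4.027
v -3.732 3.681 -3.337
v -2.164 4.465 -4.024
v -2.613 4.818 -4.337
v -3.07 4.691 -4.782
v -3.268 4.158 -5.099
v -3.091 3.532 -5.101
v -2.643 3.179 -4.788
v -2.186 3.306 -4.343
v 4.228 -0.183 -0.093
v 4.618 -0.317 0.521
v 2.852 -1.317 0.533
v 4.464 -0.086 0.601
v 4.275 0.13 0.575
v 4.078 0.299 0.448
v 3.904 0.394 0.238
v 3.779 0.401 -0.023
v 3.723 0.319 -0.294
v 3.744 0.161 -0.534
v 3.838 -0.05 -0.708
v 3.992 -0.281 -0.788
v 4.182 -0.497 -0.762
v 4.379 -0.665 -0.635
v 4.552 -0.76 -0.425
v 4.677 -0.767 -0.164
v 4.733 -0.686 0.107
v 4.712 -0.527 0.348
v 1.929 0.998 -4.029
v 1.766 0.664 -2.846
v 0.681 1.88 -3.952
v 0.518 1.546 -2.769
v 2.802 2.194 -3.571
v 2.639 1.86 -2.388
v 1.554 3.076 -3.494
v 1.391 2.742 -2.311
v -0.439 2.533 1.488
v 0.397 2.993 1.222
v 0.559 1.707 3.192
v -0.034 3.416 1.68
v -0.702 3.322 2.025
v -1.215 2.766 2.056
v -1.274 2.074 1.754
v -0.843 1.65 1.297
v -0.175 1.744 0.951
v 0.338 2.3 0.921
f 2 1 4
f 2 4 3
f 4 1 5
f 4 5 3
f 5 1 6
f 5 6 3
f 6 1 7
f 6 7 3
f 7 1 8
f 7 8 3
f 8 1 9
f 8 9 3
f 9 1 10
f 9 10 3
f 10 1 2
f 10 2 3
f 12 11 14
f 12 14 13
f 14 11 15
f 14 15 13
f 15 11 16
f 15 16 13
f 16 11 17
f 16 17 13
f 17 11 18
f 17 18 13
f 18 11 19
f 18 19 13
f 19 11 20
f 19 20 13
f 20 11 21
f 20 21 13
f 21 11 22
f 21 22 13
f 22 11 23
f 22 23 13
f 23 11 24
f 23 24 13
f 24 11 25
f 24 25 13
f 25 11 26
f 25 26 13
f 26 11 27
f 26 27 13
f 27 11 28
f 27 28 13
f 28 11 12
f 28 12 13
f 30 32 29
f 33 30 29
f 29 32 31
f 31 33 29
f 30 36 32
f 34 30 33
f 34 36 30
f 32 36 31
f 35 33 31
f 31 36 35
f 35 34 33
f 36 34 35
f 38 37 40
f 38 40 39
f 40 37 41
f 40 41 39
f 41 37 42
f 41 42 39
f 42 37 43
f 42 43 39
f 43 37 44
f 43 44 39
f 44 37 45
f 44 45 39
f 45 37 46
f 45 46 39
f 46 37 38
f 46 38 39



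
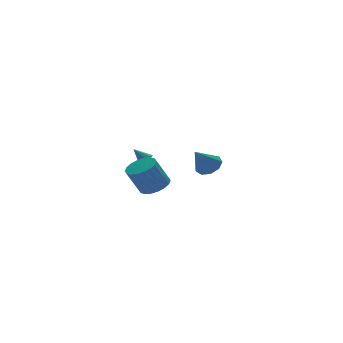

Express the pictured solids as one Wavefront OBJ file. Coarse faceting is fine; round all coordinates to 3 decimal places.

v 3.833 3.067 -3.917
v 4.533 3.022 -3.353
v 2.707 2.773 -2.543
v 4.332 3.602 -3.394
v 3.897 3.932 -3.679
v 3.433 3.857 -4.076
v 3.155 3.412 -4.398
v 3.195 2.805 -4.495
v 3.533 2.321 -4.322
v 4.011 2.185 -3.959
v 4.406 2.462 -3.576
v -1.276 1.436 -2.01
v -0.92 1.781 -2.131
v -1.704 2.124 -1.31
v -1.198 1.819 -2.338
v -1.513 1.677 -2.392
v -1.716 1.423 -2.266
v -1.714 1.175 -2.021
v -1.506 1.049 -1.77
v -1.191 1.105 -1.631
v -0.915 1.315 -1.67
v -0.808 1.582 -1.867
v -3.257 -3.095 -2.05
v -2.557 -3.564 -1.656
v -3.364 -3.454 -0.095
v -4.063 -2.985 -0.49
v -2.435 -3.17 -1.62
v -3.242 -3.06 -0.06
v -2.476 -2.761 -1.67
v -3.283 -2.652 -0.11
v -2.672 -2.419 -1.795
v -3.478 -2.309 -0.235
v -2.983 -2.21 -1.971
v -3.789 -2.1 -0.41
v -3.348 -2.176 -2.162
v -4.155 -2.066 -0.602
v -3.696 -2.325 -2.331
v -4.502 -2.215 -0.771
v -3.956 -2.626 -2.445
v -4.763 -2.516 -0.884
v -4.078 -3.02 -2.48
v -4.885 -2.91 -0.92
v -4.037 -3.428 -2.43
v -4.844 -3.319 -0.87
v -3.842 -3.771 -2.305
v -4.648 -3.661 -0.745
v -3.531 -3.98 -2.13
v -4.337 -3.87 -0.569
v -3.165 -4.014 -1.938
v -3.972 -3.904 -0.378
v -2.818 -3.865 -1.769
v -3.624 -3.755 -0.209
f 2 1 4
f 2 4 3
f 4 1 5
f 4 5 3
f 5 1 6
f 5 6 3
f 6 1 7
f 6 7 3
f 7 1 8
f 7 8 3
f 8 1 9
f 8 9 3
f 9 1 10
f 9 10 3
f 10 1 11
f 10 11 3
f 11 1 2
f 11 2 3
f 13 12 15
f 13 15 14
f 15 12 16
f 15 16 14
f 16 12 17
f 16 17 14
f 17 12 18
f 17 18 14
f 18 12 19
f 18 19 14
f 19 12 20
f 19 20 14
f 20 12 21
f 20 21 14
f 21 12 22
f 21 22 14
f 22 12 13
f 22 13 14
f 24 23 27
f 24 27 25
f 25 27 28
f 25 28 26
f 27 23 29
f 27 29 28
f 28 29 30
f 28 30 26
f 29 23 31
f 29 31 30
f 30 31 32
f 30 32 26
f 31 23 33
f 31 33 32
f 32 33 34
f 32 34 26
f 33 23 35
f 33 35 34
f 34 35 36
f 34 36 26
f 35 23 37
f 35 37 36
f 36 37 38
f 36 38 26
f 37 23 39
f 37 39 38
f 38 39 40
f 38 40 26
f 39 23 41
f 39 41 40
f 40 41 42
f 40 42 26
f 41 23 43
f 41 43 42
f 42 43 44
f 42 44 26
f 43 23 45
f 43 45 44
f 44 45 46
f 44 46 26
f 45 23 47
f 45 47 46
f 46 47 48
f 46 48 26
f 47 23 49
f 47 49 48
f 48 49 50
f 48 50 26
f 49 23 51
f 49 51 50
f 50 51 52
f 50 52 26
f 51 23 24
f 51 24 52
f 52 24 25
f 52 25 26



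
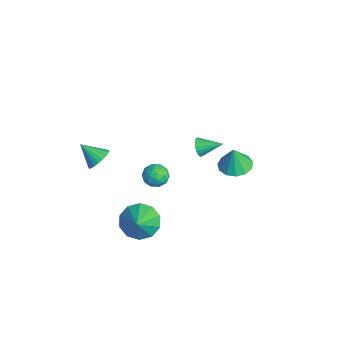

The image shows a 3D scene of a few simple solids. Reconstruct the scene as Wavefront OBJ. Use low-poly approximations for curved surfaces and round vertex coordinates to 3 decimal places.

v -0.974 -0.256 -2.723
v -0.481 -0.642 -3.089
v -1.059 -1.118 -1.931
v -0.566 -1.504 -2.297
v -0.368 -0.898 -1.949
v -0.316 -0.366 -2.439
v -1.224 -1.394 -2.581
v -1.172 -0.862 -3.071
v -0.635 -1.345 -3.001
v -0.106 -1.038 -2.611
v -1.434 -0.722 -2.409
v -0.905 -0.415 -2.019
v -0.72 -0.373 -2.976
v -0.82 -1.387 -2.044
v -0.704 -1.031 -1.84
v -0.414 -1.257 -2.055
v -0.623 -0.211 -2.594
v -0.333 -0.438 -2.809
v -0.267 -0.588 -2.139
v -1.207 -1.322 -2.211
v -0.917 -1.549 -2.426
v -1.126 -0.503 -2.965
v -0.836 -0.729 -3.18
v -1.273 -1.172 -2.881
v -0.521 -1.014 -3.139
v -0.571 -1.52 -2.673
v -0.958 -1.456 -2.84
v -0.927 -1.143 -3.128
v -0.21 -0.833 -2.91
v -0.26 -1.34 -2.444
v -0.144 -0.984 -2.24
v -0.113 -0.671 -2.528
v -0.301 -1.247 -2.858
v -1.28 -0.42 -2.576
v -1.33 -0.927 -2.11
v -1.427 -1.089 -2.492
v -1.396 -0.776 -2.78
v -0.969 -0.24 -2.347
v -1.019 -0.746 -1.881
v -0.613 -0.617 -1.892
v -0.582 -0.304 -2.18
v -1.239 -0.513 -2.162
v -0.176 1.185 -0.144
v 0.124 1.243 -0.613
v 0.316 2.255 0.304
v -0.105 1.371 -0.667
v -0.35 1.456 -0.601
v -0.556 1.48 -0.431
v -0.674 1.435 -0.195
v -0.679 1.334 0.053
v -0.568 1.198 0.256
v -0.367 1.059 0.367
v -0.123 0.949 0.362
v 0.109 0.893 0.24
v 0.276 0.904 0.03
v 0.339 0.979 -0.219
v 0.285 1.102 -0.451
v 1.116 -2.179 -4.099
v 1.846 -1.748 -4.718
v 2.244 -2.601 -3.061
v 1.637 -1.292 -4.306
v 1.229 -1.175 -3.815
v 0.778 -1.442 -3.433
v 0.456 -1.991 -3.305
v 0.386 -2.611 -3.48
v 0.594 -3.067 -3.892
v 1.003 -3.184 -4.383
v 1.454 -2.917 -4.766
v 1.776 -2.368 -4.893
v -1.553 3.488 -3.504
v -0.69 3.776 -3.526
v -1.467 3.332 -2.136
v -0.98 4.193 -3.46
v -1.452 4.387 -3.409
v -1.956 4.295 -3.387
v -2.332 3.947 -3.403
v -2.461 3.453 -3.451
v -2.302 2.97 -3.516
v -1.904 2.651 -3.577
v -1.396 2.598 -3.615
v -0.937 2.828 -3.618
v -0.674 3.266 -3.585
v -3.461 -3.146 -3.193
v -2.92 -3.661 -3.253
v -4.139 -3.954 -2.367
v -2.825 -3.506 -3.024
v -2.828 -3.296 -2.82
v -2.927 -3.063 -2.673
v -3.107 -2.842 -2.606
v -3.341 -2.668 -2.627
v -3.593 -2.567 -2.735
v -3.826 -2.553 -2.913
v -4.002 -2.63 -3.133
v -4.097 -2.786 -3.362
v -4.094 -2.996 -3.566
v -3.995 -3.229 -3.713
v -3.815 -3.449 -3.781
v -3.581 -3.624 -3.759
v -3.328 -3.725 -3.651
v -3.096 -3.738 -3.473
f 1 38 17
f 38 12 41
f 17 41 6
f 38 41 17
f 1 17 13
f 17 6 18
f 13 18 2
f 17 18 13
f 1 13 22
f 13 2 23
f 22 23 8
f 13 23 22
f 1 22 34
f 22 8 37
f 34 37 11
f 22 37 34
f 1 34 38
f 34 11 42
f 38 42 12
f 34 42 38
f 2 18 29
f 18 6 32
f 29 32 10
f 18 32 29
f 6 41 19
f 41 12 40
f 19 40 5
f 41 40 19
f 12 42 39
f 42 11 35
f 39 35 3
f 42 35 39
f 11 37 36
f 37 8 24
f 36 24 7
f 37 24 36
f 8 23 28
f 23 2 25
f 28 25 9
f 23 25 28
f 4 30 16
f 30 10 31
f 16 31 5
f 30 31 16
f 4 16 14
f 16 5 15
f 14 15 3
f 16 15 14
f 4 14 21
f 14 3 20
f 21 20 7
f 14 20 21
f 4 21 26
f 21 7 27
f 26 27 9
f 21 27 26
f 4 26 30
f 26 9 33
f 30 33 10
f 26 33 30
f 5 31 19
f 31 10 32
f 19 32 6
f 31 32 19
f 3 15 39
f 15 5 40
f 39 40 12
f 15 40 39
f 7 20 36
f 20 3 35
f 36 35 11
f 20 35 36
f 9 27 28
f 27 7 24
f 28 24 8
f 27 24 28
f 10 33 29
f 33 9 25
f 29 25 2
f 33 25 29
f 44 43 46
f 44 46 45
f 46 43 47
f 46 47 45
f 47 43 48
f 47 48 45
f 48 43 49
f 48 49 45
f 49 43 50
f 49 50 45
f 50 43 51
f 50 51 45
f 51 43 52
f 51 52 45
f 52 43 53
f 52 53 45
f 53 43 54
f 53 54 45
f 54 43 55
f 54 55 45
f 55 43 56
f 55 56 45
f 56 43 57
f 56 57 45
f 57 43 44
f 57 44 45
f 59 58 61
f 59 61 60
f 61 58 62
f 61 62 60
f 62 58 63
f 62 63 60
f 63 58 64
f 63 64 60
f 64 58 65
f 64 65 60
f 65 58 66
f 65 66 60
f 66 58 67
f 66 67 60
f 67 58 68
f 67 68 60
f 68 58 69
f 68 69 60
f 69 58 59
f 69 59 60
f 71 70 73
f 71 73 72
f 73 70 74
f 73 74 72
f 74 70 75
f 74 75 72
f 75 70 76
f 75 76 72
f 76 70 77
f 76 77 72
f 77 70 78
f 77 78 72
f 78 70 79
f 78 79 72
f 79 70 80
f 79 80 72
f 80 70 81
f 80 81 72
f 81 70 82
f 81 82 72
f 82 70 71
f 82 71 72
f 84 83 86
f 84 86 85
f 86 83 87
f 86 87 85
f 87 83 88
f 87 88 85
f 88 83 89
f 88 89 85
f 89 83 90
f 89 90 85
f 90 83 91
f 90 91 85
f 91 83 92
f 91 92 85
f 92 83 93
f 92 93 85
f 93 83 94
f 93 94 85
f 94 83 95
f 94 95 85
f 95 83 96
f 95 96 85
f 96 83 97
f 96 97 85
f 97 83 98
f 97 98 85
f 98 83 99
f 98 99 85
f 99 83 100
f 99 100 85
f 100 83 84
f 100 84 85



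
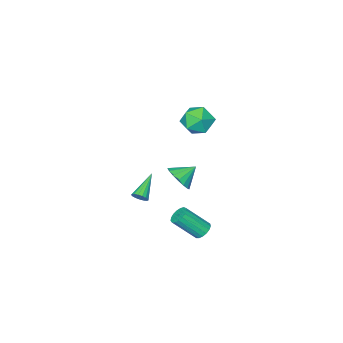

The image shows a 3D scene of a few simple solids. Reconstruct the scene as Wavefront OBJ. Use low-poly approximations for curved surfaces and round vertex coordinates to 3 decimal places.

v 2.844 -2.184 -1.387
v 3.159 -2.268 -0.994
v 1.456 -2.756 -0.393
v 3.087 -2.037 -0.963
v 2.958 -1.84 -1.028
v 2.804 -1.721 -1.176
v 2.659 -1.709 -1.371
v 2.556 -1.805 -1.571
v 2.519 -1.988 -1.728
v 2.557 -2.216 -1.807
v 2.66 -2.437 -1.789
v 2.805 -2.599 -1.68
v 2.96 -2.667 -1.503
v 3.087 -2.623 -1.3
v 3.159 -2.479 -1.116
v -0.455 -0.49 3.276
v 0.311 -1.159 3.619
v -1.671 -1.581 3.861
v -0.905 -2.25 4.204
v -1.048 -1.304 4.689
v -0.297 -0.629 4.327
v -1.063 -2.111 3.153
v -0.312 -1.436 2.791
v -0.066 -2.16 3.543
v -0.056 -1.661 4.493
v -1.304 -1.079 2.987
v -1.294 -0.58 3.937
v 0.335 0.204 -4.135
v 0.753 0.662 -4.133
v 1.742 -0.245 -2.803
v 1.325 -0.704 -2.805
v 0.554 0.745 -3.929
v 1.544 -0.162 -2.599
v 0.306 0.705 -3.772
v 1.296 -0.202 -2.441
v 0.064 0.55 -3.698
v 1.054 -0.358 -2.367
v -0.115 0.315 -3.724
v 0.874 -0.592 -2.394
v -0.192 0.055 -3.844
v 0.798 -0.852 -2.514
v -0.148 -0.171 -4.032
v 0.842 -1.078 -2.701
v 0.007 -0.312 -4.242
v 0.997 -1.219 -2.912
v 0.237 -0.334 -4.429
v 1.227 -1.241 -3.098
v 0.49 -0.233 -4.548
v 1.479 -1.14 -3.217
v 0.707 -0.032 -4.572
v 1.696 -0.939 -3.242
v 0.838 0.223 -4.497
v 1.828 -0.684 -3.166
v 0.855 0.473 -4.338
v 1.845 -0.434 -3.008
v -1.409 -3.741 -2.816
v -0.899 -3.967 -2.022
v -2.411 -3.359 -2.064
v -0.79 -3.523 -2.102
v -0.822 -3.129 -2.345
v -0.989 -2.875 -2.696
v -1.252 -2.82 -3.075
v -1.55 -2.976 -3.394
v -1.817 -3.307 -3.581
v -1.99 -3.737 -3.593
v -2.03 -4.169 -3.426
v -1.927 -4.503 -3.12
v -1.706 -4.662 -2.744
v -1.417 -4.61 -2.384
v -1.126 -4.359 -2.124
f 2 1 4
f 2 4 3
f 4 1 5
f 4 5 3
f 5 1 6
f 5 6 3
f 6 1 7
f 6 7 3
f 7 1 8
f 7 8 3
f 8 1 9
f 8 9 3
f 9 1 10
f 9 10 3
f 10 1 11
f 10 11 3
f 11 1 12
f 11 12 3
f 12 1 13
f 12 13 3
f 13 1 14
f 13 14 3
f 14 1 15
f 14 15 3
f 15 1 2
f 15 2 3
f 16 27 21
f 16 21 17
f 16 17 23
f 16 23 26
f 16 26 27
f 17 21 25
f 21 27 20
f 27 26 18
f 26 23 22
f 23 17 24
f 19 25 20
f 19 20 18
f 19 18 22
f 19 22 24
f 19 24 25
f 20 25 21
f 18 20 27
f 22 18 26
f 24 22 23
f 25 24 17
f 29 28 32
f 29 32 30
f 30 32 33
f 30 33 31
f 32 28 34
f 32 34 33
f 33 34 35
f 33 35 31
f 34 28 36
f 34 36 35
f 35 36 37
f 35 37 31
f 36 28 38
f 36 38 37
f 37 38 39
f 37 39 31
f 38 28 40
f 38 40 39
f 39 40 41
f 39 41 31
f 40 28 42
f 40 42 41
f 41 42 43
f 41 43 31
f 42 28 44
f 42 44 43
f 43 44 45
f 43 45 31
f 44 28 46
f 44 46 45
f 45 46 47
f 45 47 31
f 46 28 48
f 46 48 47
f 47 48 49
f 47 49 31
f 48 28 50
f 48 50 49
f 49 50 51
f 49 51 31
f 50 28 52
f 50 52 51
f 51 52 53
f 51 53 31
f 52 28 54
f 52 54 53
f 53 54 55
f 53 55 31
f 54 28 29
f 54 29 55
f 55 29 30
f 55 30 31
f 57 56 59
f 57 59 58
f 59 56 60
f 59 60 58
f 60 56 61
f 60 61 58
f 61 56 62
f 61 62 58
f 62 56 63
f 62 63 58
f 63 56 64
f 63 64 58
f 64 56 65
f 64 65 58
f 65 56 66
f 65 66 58
f 66 56 67
f 66 67 58
f 67 56 68
f 67 68 58
f 68 56 69
f 68 69 58
f 69 56 70
f 69 70 58
f 70 56 57
f 70 57 58



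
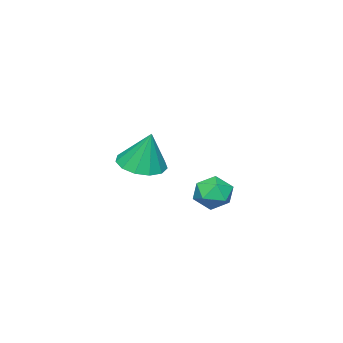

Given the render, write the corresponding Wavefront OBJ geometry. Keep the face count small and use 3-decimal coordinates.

v 0.706 2.327 -0.024
v 1.28 1.67 0.114
v -0.38 1.41 0.126
v 0.194 0.753 0.264
v 0.098 1.39 0.868
v 0.769 1.957 0.776
v 0.131 1.123 -0.536
v 0.802 1.69 -0.628
v 0.924 0.926 -0.202
v 0.904 1.091 0.665
v -0.004 1.989 -0.425
v -0.024 2.154 0.442
v -1.166 -3.306 0.083
v -0.084 -3.443 0.085
v -1.094 -2.714 1.877
v -0.185 -2.867 -0.101
v -0.598 -2.43 -0.229
v -1.19 -2.271 -0.257
v -1.775 -2.441 -0.178
v -2.166 -2.886 -0.016
v -2.24 -3.464 0.178
v -1.973 -3.992 0.342
v -1.449 -4.302 0.423
v -0.835 -4.296 0.397
v -0.327 -3.976 0.271
f 1 12 6
f 1 6 2
f 1 2 8
f 1 8 11
f 1 11 12
f 2 6 10
f 6 12 5
f 12 11 3
f 11 8 7
f 8 2 9
f 4 10 5
f 4 5 3
f 4 3 7
f 4 7 9
f 4 9 10
f 5 10 6
f 3 5 12
f 7 3 11
f 9 7 8
f 10 9 2
f 14 13 16
f 14 16 15
f 16 13 17
f 16 17 15
f 17 13 18
f 17 18 15
f 18 13 19
f 18 19 15
f 19 13 20
f 19 20 15
f 20 13 21
f 20 21 15
f 21 13 22
f 21 22 15
f 22 13 23
f 22 23 15
f 23 13 24
f 23 24 15
f 24 13 25
f 24 25 15
f 25 13 14
f 25 14 15



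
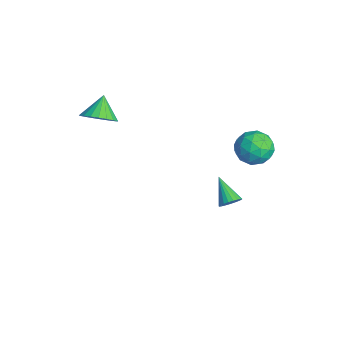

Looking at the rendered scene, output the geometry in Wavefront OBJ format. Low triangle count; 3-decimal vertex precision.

v 0.968 3.572 2.701
v 1.775 4.118 3.094
v 1.965 3.002 1.446
v 2.772 3.548 1.839
v 2.397 2.715 2.36
v 1.781 3.067 3.136
v 1.959 4.053 1.404
v 1.343 4.405 2.18
v 2.388 4.415 2.293
v 2.659 3.588 2.884
v 1.081 3.532 1.656
v 1.352 2.705 2.247
v 1.284 3.895 3.008
v 2.456 3.225 1.532
v 2.235 2.735 1.838
v 2.71 3.056 2.07
v 1.287 3.278 3.032
v 1.762 3.598 3.263
v 2.127 2.774 2.832
v 1.978 3.522 1.277
v 2.453 3.842 1.508
v 1.03 4.064 2.47
v 1.505 4.385 2.702
v 1.613 4.346 1.708
v 2.119 4.39 2.768
v 2.705 4.055 2.031
v 2.227 4.352 1.775
v 1.865 4.559 2.231
v 2.278 3.904 3.115
v 2.864 3.569 2.378
v 2.643 3.08 2.684
v 2.281 3.287 3.14
v 2.638 4.079 2.645
v 0.876 3.551 2.162
v 1.462 3.216 1.425
v 1.459 3.833 1.4
v 1.097 4.04 1.856
v 1.035 3.065 2.509
v 1.621 2.73 1.772
v 1.875 2.561 2.309
v 1.513 2.768 2.765
v 1.102 3.041 1.895
v -3.471 -2.844 1.565
v -2.757 -2.998 2.249
v -4.329 -2.336 2.575
v -2.675 -2.611 2.124
v -2.73 -2.263 1.902
v -2.913 -2.016 1.622
v -3.193 -1.912 1.332
v -3.52 -1.97 1.083
v -3.839 -2.178 0.916
v -4.094 -2.502 0.862
v -4.242 -2.885 0.93
v -4.256 -3.261 1.107
v -4.134 -3.565 1.363
v -3.898 -3.744 1.655
v -3.587 -3.768 1.93
v -3.257 -3.632 2.143
v -2.963 -3.36 2.256
v -0.534 3.212 -4.259
v -0.152 2.975 -3.803
v -1.866 2.988 -3.261
v -0.153 3.235 -3.746
v -0.219 3.491 -3.777
v -0.34 3.699 -3.892
v -0.494 3.822 -4.07
v -0.656 3.84 -4.281
v -0.796 3.749 -4.488
v -0.891 3.566 -4.656
v -0.924 3.321 -4.755
v -0.89 3.058 -4.769
v -0.794 2.821 -4.694
v -0.653 2.652 -4.544
v -0.492 2.579 -4.345
v -0.338 2.616 -4.132
v -0.218 2.756 -3.94
f 1 38 17
f 38 12 41
f 17 41 6
f 38 41 17
f 1 17 13
f 17 6 18
f 13 18 2
f 17 18 13
f 1 13 22
f 13 2 23
f 22 23 8
f 13 23 22
f 1 22 34
f 22 8 37
f 34 37 11
f 22 37 34
f 1 34 38
f 34 11 42
f 38 42 12
f 34 42 38
f 2 18 29
f 18 6 32
f 29 32 10
f 18 32 29
f 6 41 19
f 41 12 40
f 19 40 5
f 41 40 19
f 12 42 39
f 42 11 35
f 39 35 3
f 42 35 39
f 11 37 36
f 37 8 24
f 36 24 7
f 37 24 36
f 8 23 28
f 23 2 25
f 28 25 9
f 23 25 28
f 4 30 16
f 30 10 31
f 16 31 5
f 30 31 16
f 4 16 14
f 16 5 15
f 14 15 3
f 16 15 14
f 4 14 21
f 14 3 20
f 21 20 7
f 14 20 21
f 4 21 26
f 21 7 27
f 26 27 9
f 21 27 26
f 4 26 30
f 26 9 33
f 30 33 10
f 26 33 30
f 5 31 19
f 31 10 32
f 19 32 6
f 31 32 19
f 3 15 39
f 15 5 40
f 39 40 12
f 15 40 39
f 7 20 36
f 20 3 35
f 36 35 11
f 20 35 36
f 9 27 28
f 27 7 24
f 28 24 8
f 27 24 28
f 10 33 29
f 33 9 25
f 29 25 2
f 33 25 29
f 44 43 46
f 44 46 45
f 46 43 47
f 46 47 45
f 47 43 48
f 47 48 45
f 48 43 49
f 48 49 45
f 49 43 50
f 49 50 45
f 50 43 51
f 50 51 45
f 51 43 52
f 51 52 45
f 52 43 53
f 52 53 45
f 53 43 54
f 53 54 45
f 54 43 55
f 54 55 45
f 55 43 56
f 55 56 45
f 56 43 57
f 56 57 45
f 57 43 58
f 57 58 45
f 58 43 59
f 58 59 45
f 59 43 44
f 59 44 45
f 61 60 63
f 61 63 62
f 63 60 64
f 63 64 62
f 64 60 65
f 64 65 62
f 65 60 66
f 65 66 62
f 66 60 67
f 66 67 62
f 67 60 68
f 67 68 62
f 68 60 69
f 68 69 62
f 69 60 70
f 69 70 62
f 70 60 71
f 70 71 62
f 71 60 72
f 71 72 62
f 72 60 73
f 72 73 62
f 73 60 74
f 73 74 62
f 74 60 75
f 74 75 62
f 75 60 76
f 75 76 62
f 76 60 61
f 76 61 62



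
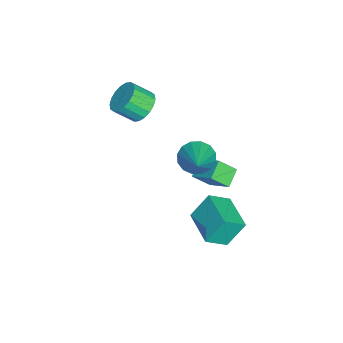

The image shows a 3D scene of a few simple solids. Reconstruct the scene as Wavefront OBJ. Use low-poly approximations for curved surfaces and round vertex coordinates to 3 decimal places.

v 2.306 2.327 2.754
v 2.792 1.813 2.214
v 3.974 2.693 3.906
v 2.823 2.237 2.035
v 2.715 2.684 2.049
v 2.498 3.036 2.251
v 2.229 3.199 2.589
v 1.981 3.127 2.97
v 1.82 2.842 3.294
v 1.789 2.418 3.473
v 1.897 1.971 3.459
v 2.114 1.618 3.256
v 2.383 1.456 2.919
v 2.631 1.528 2.537
v -2.198 2.469 -2.729
v -1.918 1.653 -1.924
v -1.498 3.523 -1.905
v -1.218 2.707 -1.1
v -1.302 2.273 -3.24
v -1.022 1.457 -2.435
v -0.602 3.327 -2.416
v -0.322 2.511 -1.611
v 2.632 3.119 -1.46
v 2.203 3.868 -0.197
v 4.205 4.129 -1.524
v 3.776 4.877 -0.26
v 3.224 2.243 -0.74
v 2.795 2.991 0.524
v 4.797 3.252 -0.803
v 4.368 4.001 0.46
v -2.031 -1.13 1.542
v -1.17 -0.844 1.615
v -0.928 -1.783 2.45
v -1.789 -2.07 2.378
v -1.36 -0.635 1.905
v -1.118 -1.574 2.741
v -1.682 -0.523 2.124
v -1.44 -1.463 2.959
v -2.073 -0.532 2.227
v -1.832 -1.472 3.062
v -2.457 -0.66 2.195
v -2.215 -1.599 3.03
v -2.755 -0.88 2.033
v -2.514 -1.82 2.868
v -2.911 -1.15 1.774
v -2.669 -2.09 2.61
v -2.892 -1.417 1.47
v -2.65 -2.356 2.305
v -2.702 -1.626 1.179
v -2.46 -2.565 2.015
v -2.38 -1.737 0.961
v -2.138 -2.677 1.796
v -1.988 -1.728 0.858
v -1.747 -2.668 1.693
v -1.605 -1.601 0.89
v -1.363 -2.54 1.725
v -1.306 -1.38 1.052
v -1.065 -2.32 1.887
v -1.151 -1.11 1.31
v -0.909 -2.05 2.146
f 2 1 4
f 2 4 3
f 4 1 5
f 4 5 3
f 5 1 6
f 5 6 3
f 6 1 7
f 6 7 3
f 7 1 8
f 7 8 3
f 8 1 9
f 8 9 3
f 9 1 10
f 9 10 3
f 10 1 11
f 10 11 3
f 11 1 12
f 11 12 3
f 12 1 13
f 12 13 3
f 13 1 14
f 13 14 3
f 14 1 2
f 14 2 3
f 16 18 15
f 19 16 15
f 15 18 17
f 17 19 15
f 16 22 18
f 20 16 19
f 20 22 16
f 18 22 17
f 21 19 17
f 17 22 21
f 21 20 19
f 22 20 21
f 24 26 23
f 27 24 23
f 23 26 25
f 25 27 23
f 24 30 26
f 28 24 27
f 28 30 24
f 26 30 25
f 29 27 25
f 25 30 29
f 29 28 27
f 30 28 29
f 32 31 35
f 32 35 33
f 33 35 36
f 33 36 34
f 35 31 37
f 35 37 36
f 36 37 38
f 36 38 34
f 37 31 39
f 37 39 38
f 38 39 40
f 38 40 34
f 39 31 41
f 39 41 40
f 40 41 42
f 40 42 34
f 41 31 43
f 41 43 42
f 42 43 44
f 42 44 34
f 43 31 45
f 43 45 44
f 44 45 46
f 44 46 34
f 45 31 47
f 45 47 46
f 46 47 48
f 46 48 34
f 47 31 49
f 47 49 48
f 48 49 50
f 48 50 34
f 49 31 51
f 49 51 50
f 50 51 52
f 50 52 34
f 51 31 53
f 51 53 52
f 52 53 54
f 52 54 34
f 53 31 55
f 53 55 54
f 54 55 56
f 54 56 34
f 55 31 57
f 55 57 56
f 56 57 58
f 56 58 34
f 57 31 59
f 57 59 58
f 58 59 60
f 58 60 34
f 59 31 32
f 59 32 60
f 60 32 33
f 60 33 34



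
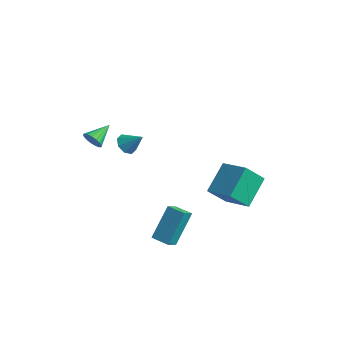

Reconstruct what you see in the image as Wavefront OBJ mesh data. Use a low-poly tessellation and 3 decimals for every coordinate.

v 1.206 -2.603 -3.41
v 1.359 -3.285 -2.926
v 1.147 -1.471 -1.799
v 1.299 -2.152 -1.315
v 2.141 -2.448 -3.485
v 2.293 -3.129 -3.001
v 2.081 -1.315 -1.874
v 2.234 -1.997 -1.39
v -2.194 -1.472 1.003
v -1.842 -1.966 0.83
v -1.386 -1.168 1.777
v -1.744 -1.57 0.572
v -1.91 -1.117 0.567
v -2.242 -0.872 0.817
v -2.546 -0.979 1.176
v -2.643 -1.375 1.433
v -2.478 -1.828 1.438
v -2.146 -2.072 1.189
v 0.363 1.497 -2.682
v 0.036 2.948 -1.532
v 0.729 2.463 -3.797
v 0.401 3.914 -2.647
v 1.939 1.466 -2.193
v 1.611 2.917 -1.043
v 2.304 2.432 -3.308
v 1.977 3.883 -2.158
v -1.903 -3.94 2.664
v -1.702 -4.153 3.153
v -1.937 -2.8 3.176
v -1.477 -4.085 3.014
v -1.35 -3.983 2.795
v -1.35 -3.871 2.546
v -1.476 -3.775 2.324
v -1.7 -3.717 2.18
v -1.971 -3.71 2.147
v -2.226 -3.755 2.232
v -2.407 -3.843 2.416
v -2.473 -3.954 2.657
v -2.408 -4.06 2.899
v -2.228 -4.14 3.088
v -1.973 -4.173 3.179
f 2 4 1
f 5 2 1
f 1 4 3
f 3 5 1
f 2 8 4
f 6 2 5
f 6 8 2
f 4 8 3
f 7 5 3
f 3 8 7
f 7 6 5
f 8 6 7
f 10 9 12
f 10 12 11
f 12 9 13
f 12 13 11
f 13 9 14
f 13 14 11
f 14 9 15
f 14 15 11
f 15 9 16
f 15 16 11
f 16 9 17
f 16 17 11
f 17 9 18
f 17 18 11
f 18 9 10
f 18 10 11
f 20 22 19
f 23 20 19
f 19 22 21
f 21 23 19
f 20 26 22
f 24 20 23
f 24 26 20
f 22 26 21
f 25 23 21
f 21 26 25
f 25 24 23
f 26 24 25
f 28 27 30
f 28 30 29
f 30 27 31
f 30 31 29
f 31 27 32
f 31 32 29
f 32 27 33
f 32 33 29
f 33 27 34
f 33 34 29
f 34 27 35
f 34 35 29
f 35 27 36
f 35 36 29
f 36 27 37
f 36 37 29
f 37 27 38
f 37 38 29
f 38 27 39
f 38 39 29
f 39 27 40
f 39 40 29
f 40 27 41
f 40 41 29
f 41 27 28
f 41 28 29

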